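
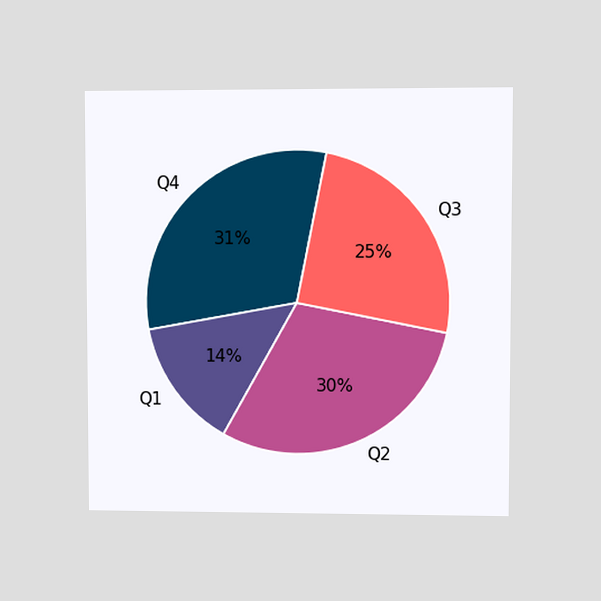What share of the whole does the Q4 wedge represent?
31%

The chart is viewed at a slight angle. The Q4 slice takes up 31% of the pie.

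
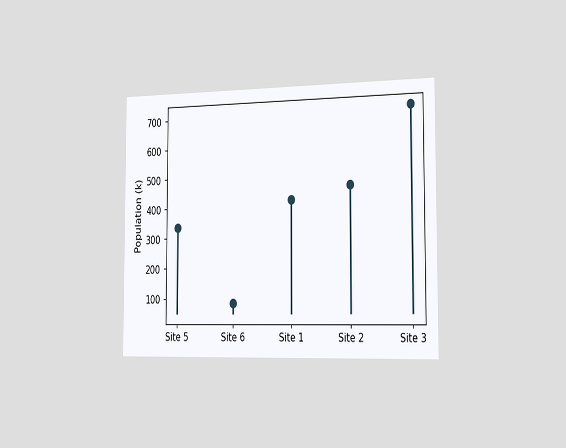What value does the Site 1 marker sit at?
420k

The chart is viewed slightly from the right. The Site 1 marker sits at 420k.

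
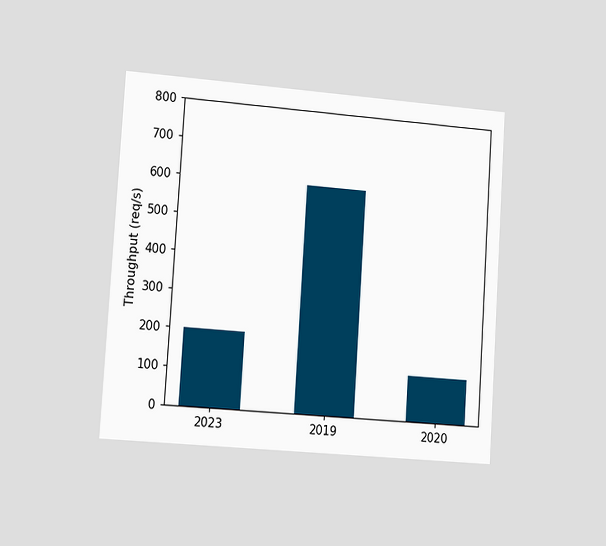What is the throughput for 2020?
The chart is tilted about 4° clockwise and viewed slightly from the left. Reading along the chart's y-axis, the 2020 bar reaches 120req/s.

120req/s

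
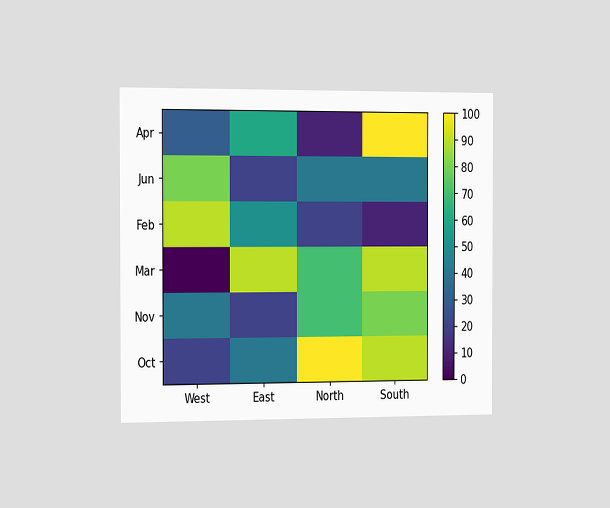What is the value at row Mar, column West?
The chart is viewed slightly from the left. Matching cell (Mar, West) against the colorbar gives 0.

0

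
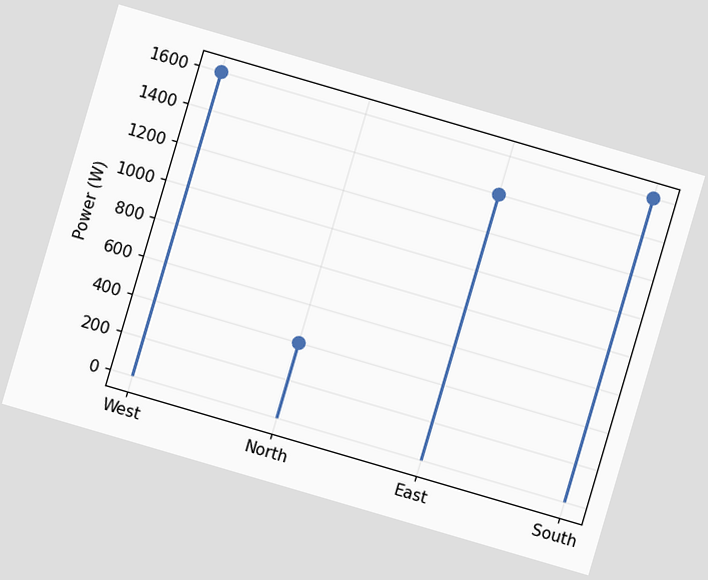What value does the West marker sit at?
The chart is tilted about 16° clockwise. The West marker sits at 1600W.

1600W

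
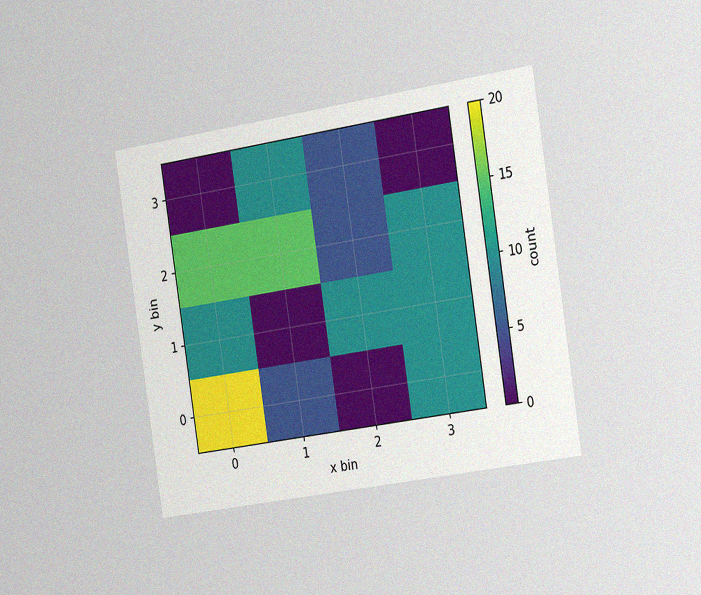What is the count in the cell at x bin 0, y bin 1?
10

The chart is tilted about 9° counter-clockwise and viewed slightly from the right, with some photo noise. Matching the cell (0, 1) against the colorbar gives 10.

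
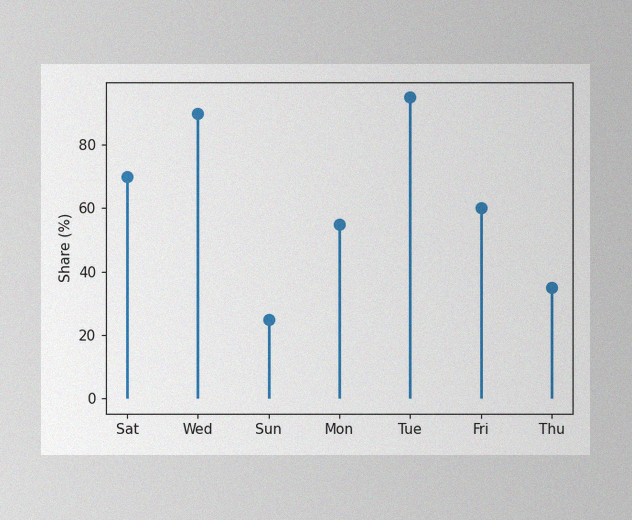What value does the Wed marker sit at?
The image has some photo noise and uneven lighting. The Wed marker sits at 90%.

90%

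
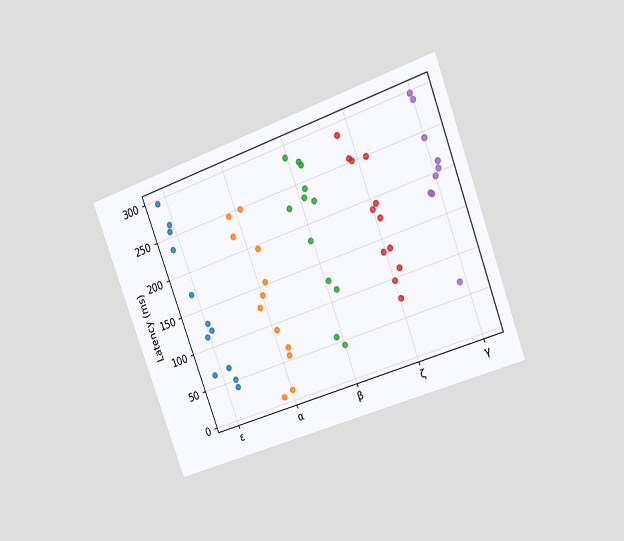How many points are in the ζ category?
The chart is tilted about 20° counter-clockwise and viewed slightly from the right. Counting the markers in the ζ column gives 12.

12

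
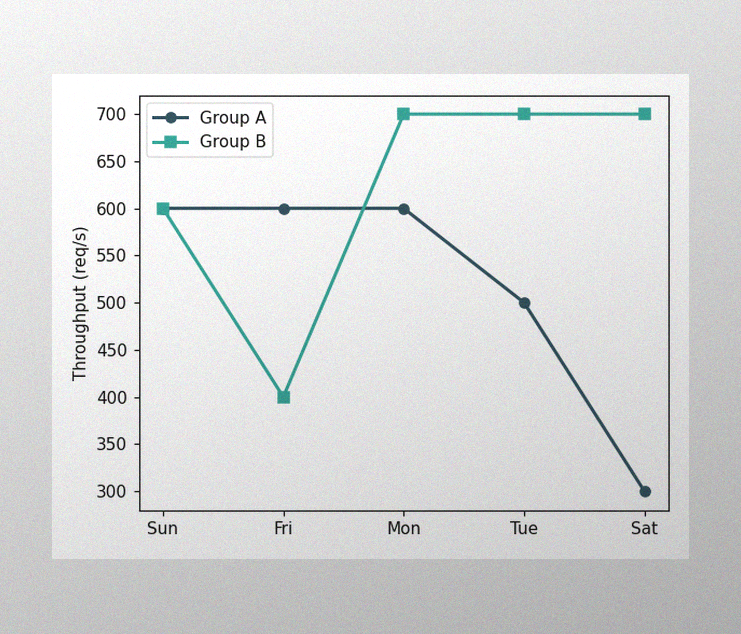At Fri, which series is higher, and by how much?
The image has some photo noise and uneven lighting. At Fri, Group A sits above the other line by 200req/s.

Group A, by 200req/s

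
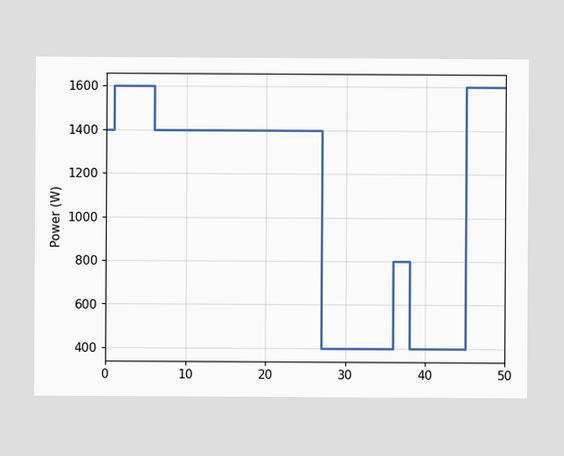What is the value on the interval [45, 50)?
On [45, 50) the step sits at 1600W.

1600W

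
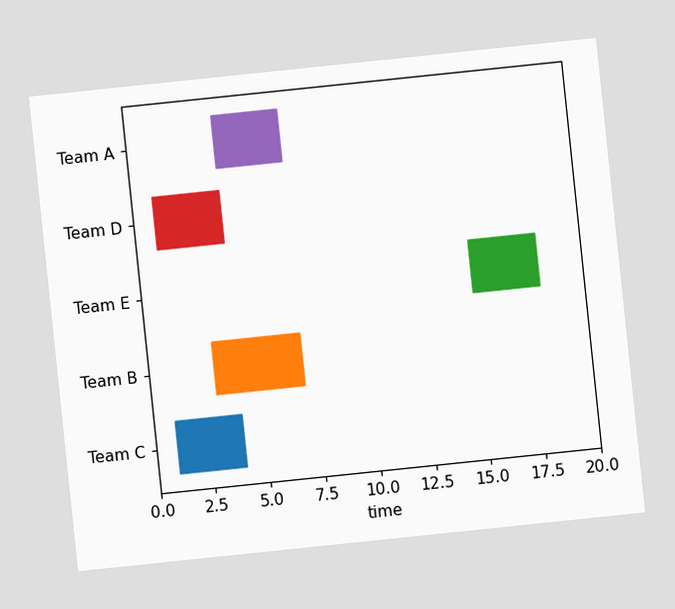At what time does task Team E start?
15

The chart is tilted about 6° counter-clockwise. The Team E bar begins at t=15.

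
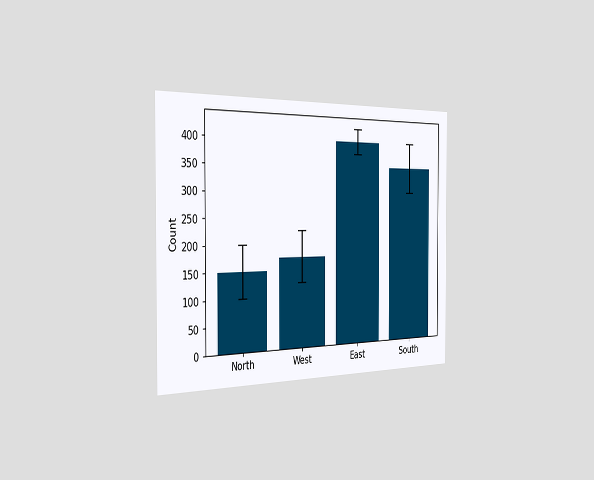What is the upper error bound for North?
200

The chart is viewed slightly from the left. The North bar's upper whisker reaches 200.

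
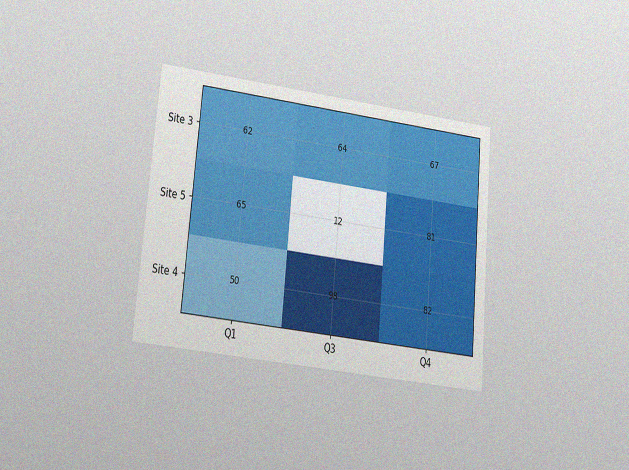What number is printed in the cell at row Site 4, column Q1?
50

The chart is tilted about 5° clockwise and viewed at a slight angle, with some photo noise. The (Site 4, Q1) cell reads 50.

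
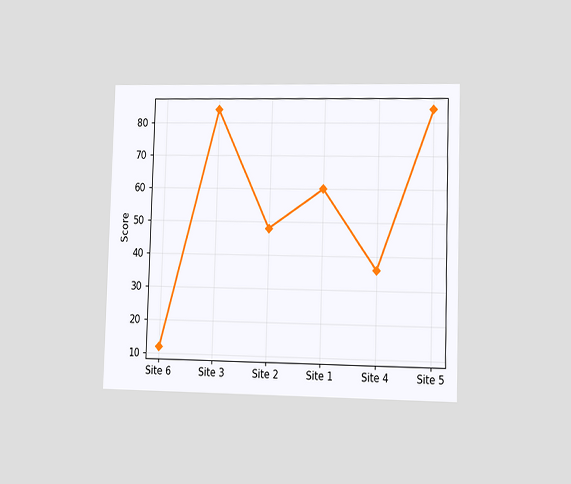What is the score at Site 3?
84

The chart is viewed slightly from the right. At Site 3, the line is at 84.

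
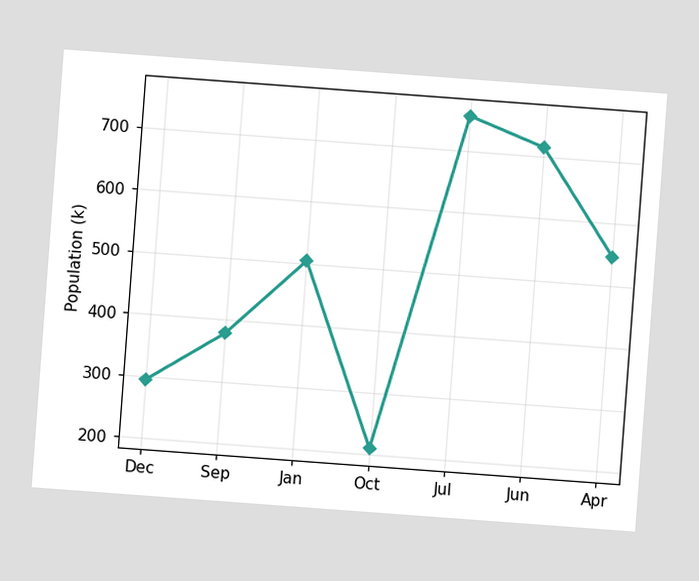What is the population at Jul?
756k

The chart is tilted about 4° clockwise. At Jul, the line is at 756k.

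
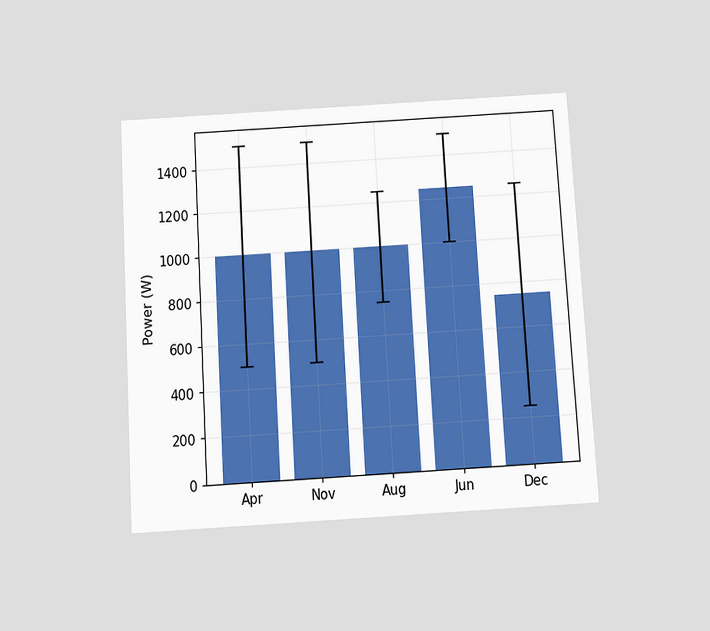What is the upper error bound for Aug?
1250W

The chart is tilted about 3° counter-clockwise and viewed slightly from below. The Aug bar's upper whisker reaches 1250W.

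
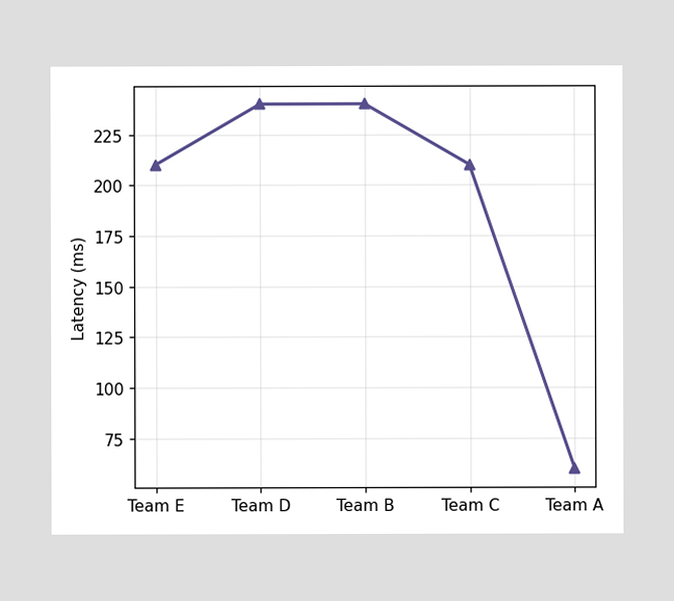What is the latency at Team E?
At Team E, the line is at 210ms.

210ms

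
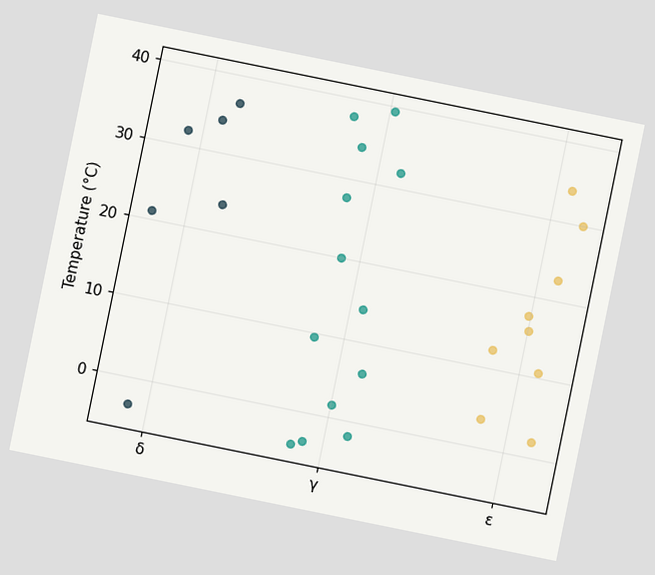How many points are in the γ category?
The chart is tilted about 11° clockwise. Counting the markers in the γ column gives 13.

13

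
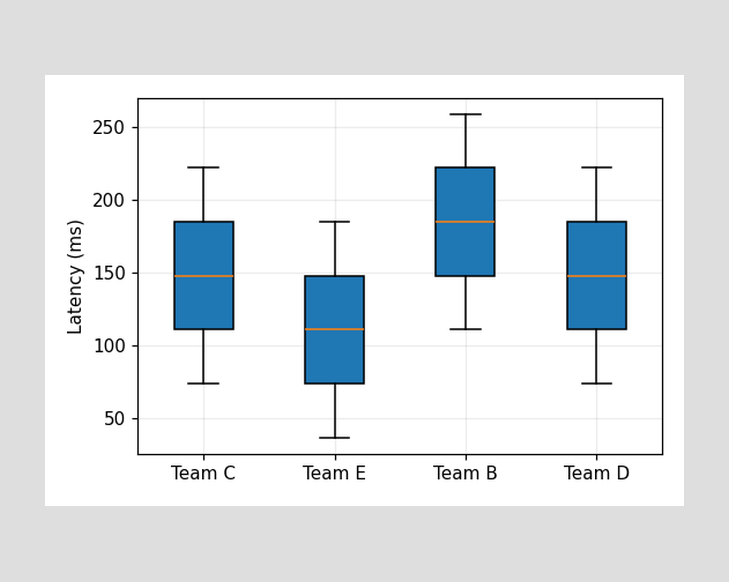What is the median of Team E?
111ms

The median line in the Team E box sits at 111ms.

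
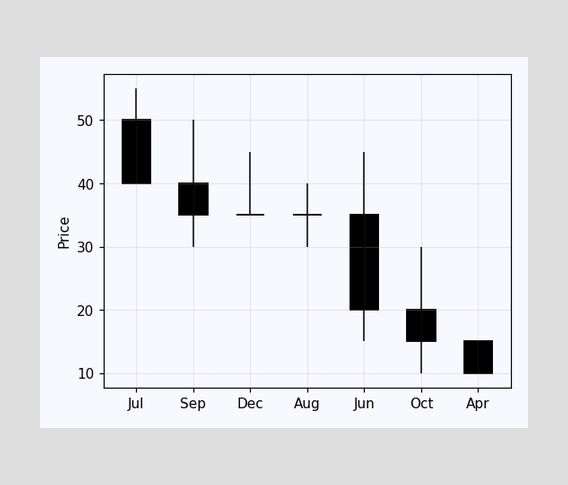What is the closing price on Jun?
20

The Jun candle closes at 20.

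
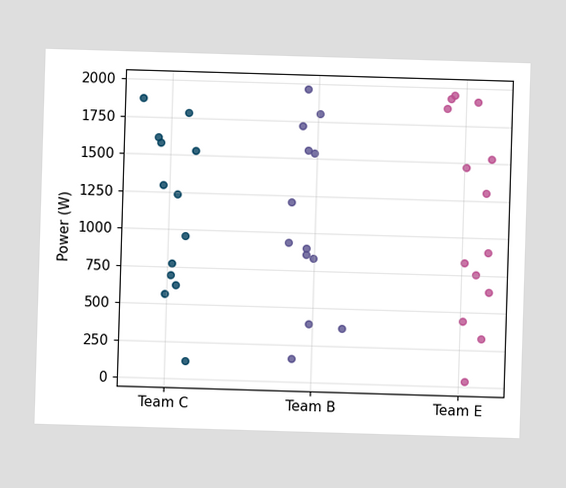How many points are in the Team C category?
13

Counting the markers in the Team C column gives 13.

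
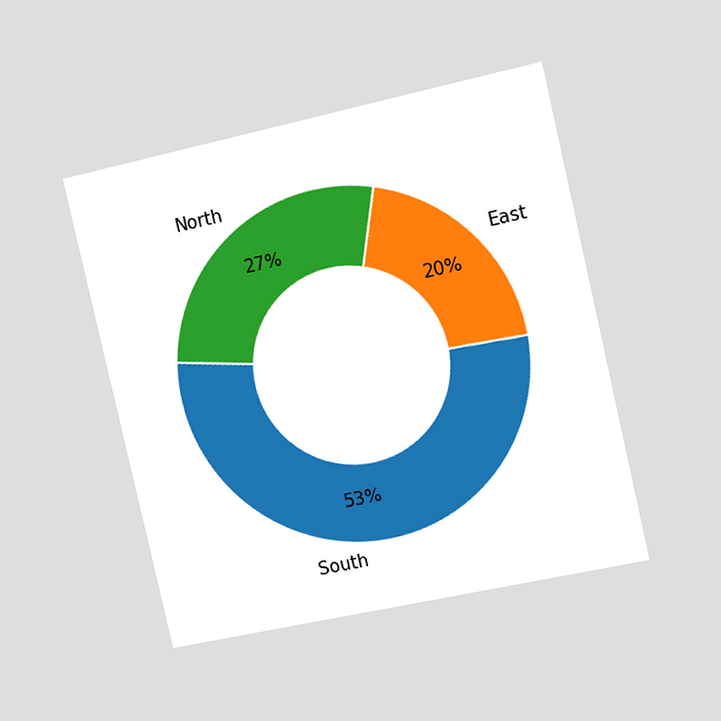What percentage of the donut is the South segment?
The chart is tilted about 13° counter-clockwise and viewed slightly from the right. The South segment takes up 53% of the ring.

53%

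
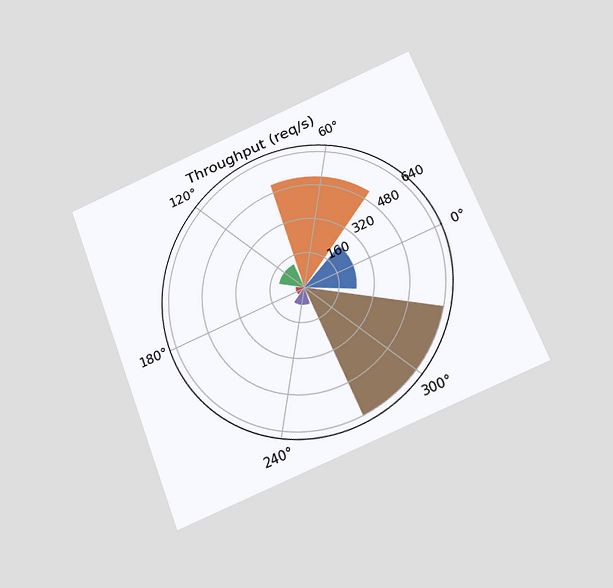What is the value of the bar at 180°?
40req/s

The chart is tilted about 21° counter-clockwise and viewed slightly from below. The bar at 180° reaches 40req/s on the radial axis.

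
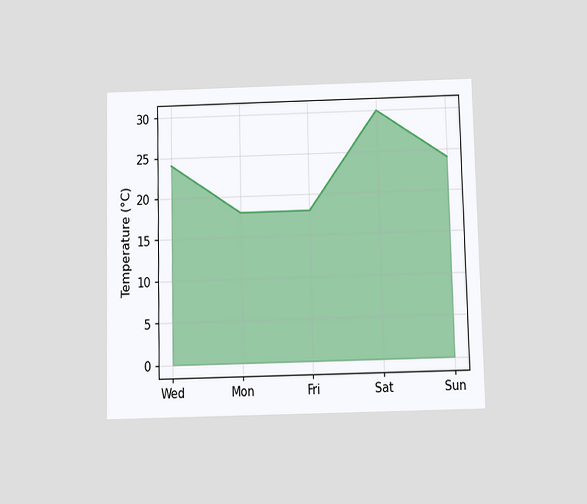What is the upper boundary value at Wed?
24°C

The chart is viewed slightly from below. At Wed the upper boundary is at 24°C.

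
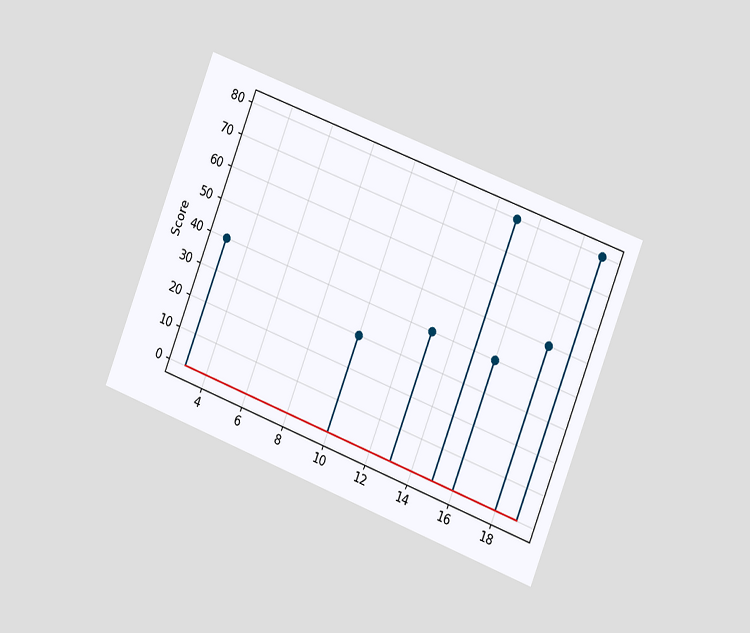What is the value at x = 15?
The chart is tilted about 21° clockwise and viewed slightly from the right. The stem at x=15 reaches 80.

80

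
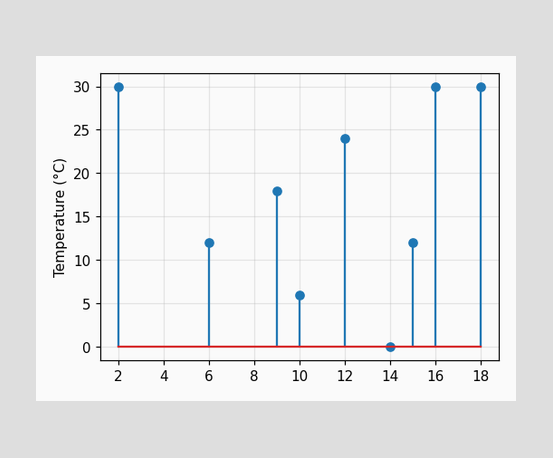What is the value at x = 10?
The stem at x=10 reaches 6°C.

6°C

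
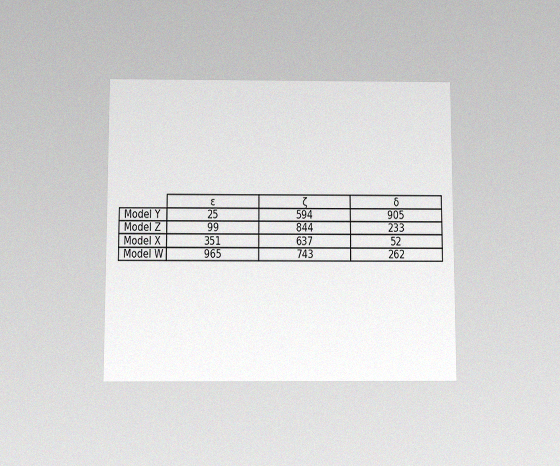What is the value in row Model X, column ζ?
637

The chart is viewed slightly from below, with some photo noise. The (Model X, ζ) cell reads 637.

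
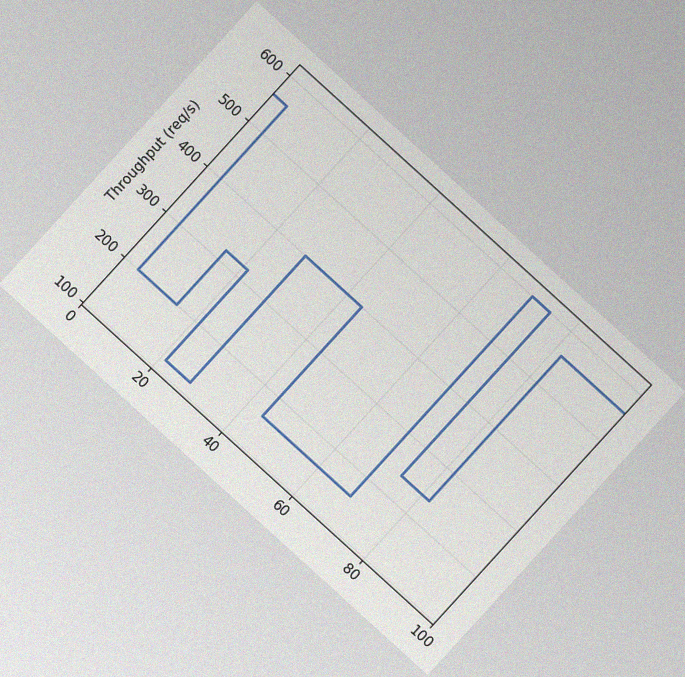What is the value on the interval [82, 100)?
The chart is tilted about 42° clockwise, with some photo noise. On [82, 100) the step sits at 560req/s.

560req/s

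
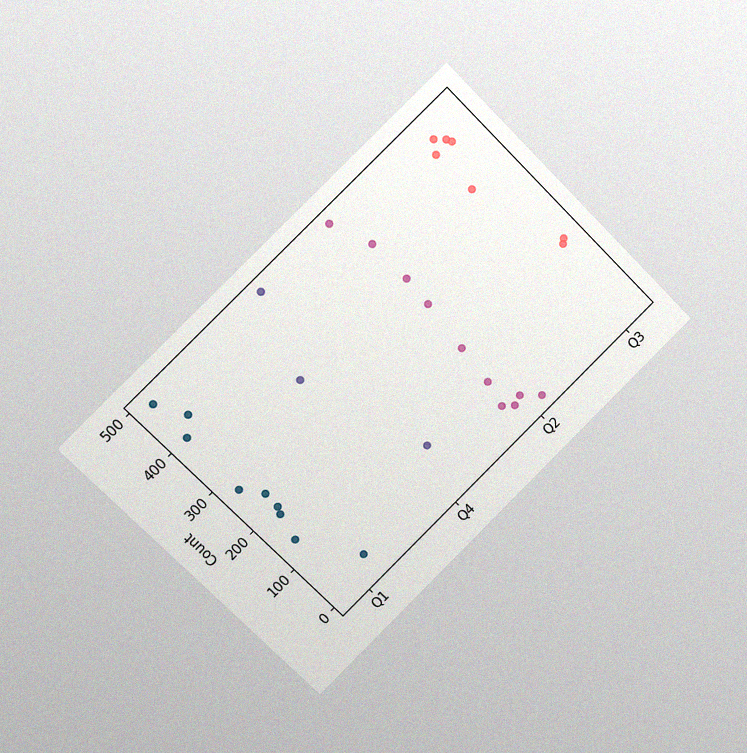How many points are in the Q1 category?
The chart is tilted about 45° counter-clockwise and viewed at a slight angle, with some photo noise. Counting the markers in the Q1 column gives 9.

9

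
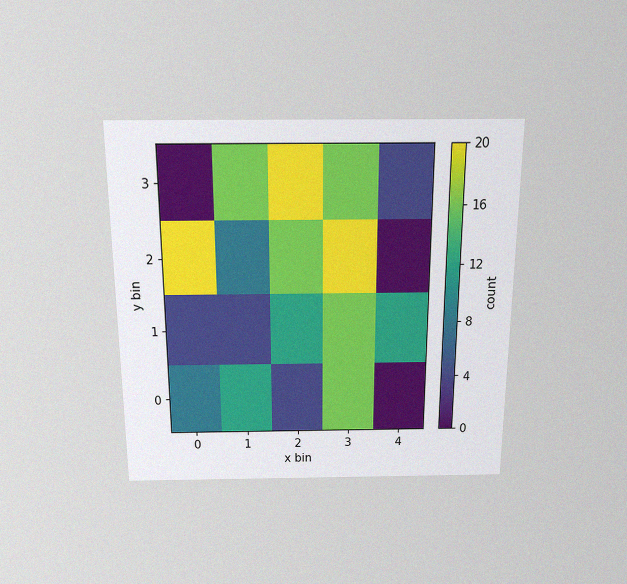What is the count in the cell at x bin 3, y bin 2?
The chart is viewed slightly from above, with some photo noise. Matching the cell (3, 2) against the colorbar gives 20.

20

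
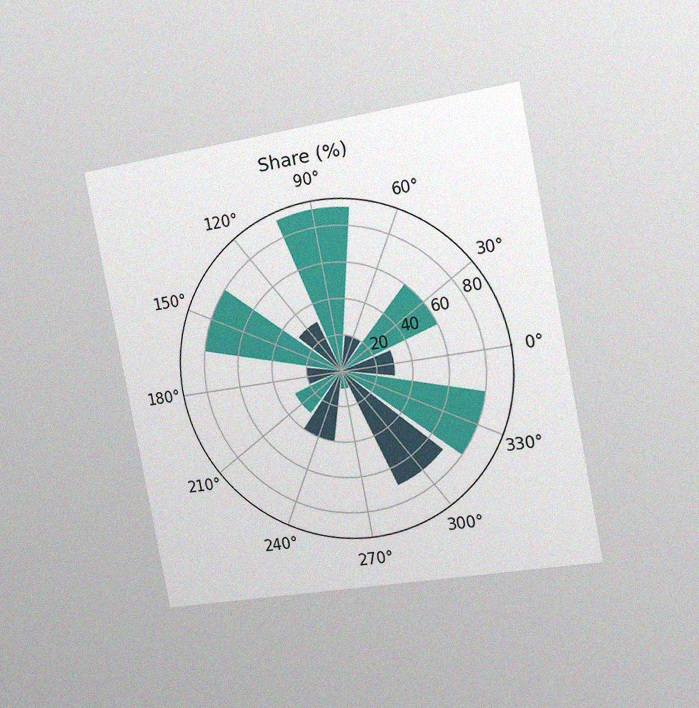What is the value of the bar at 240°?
40%

The chart is tilted about 11° counter-clockwise and viewed slightly from the right, with some photo noise. The bar at 240° reaches 40% on the radial axis.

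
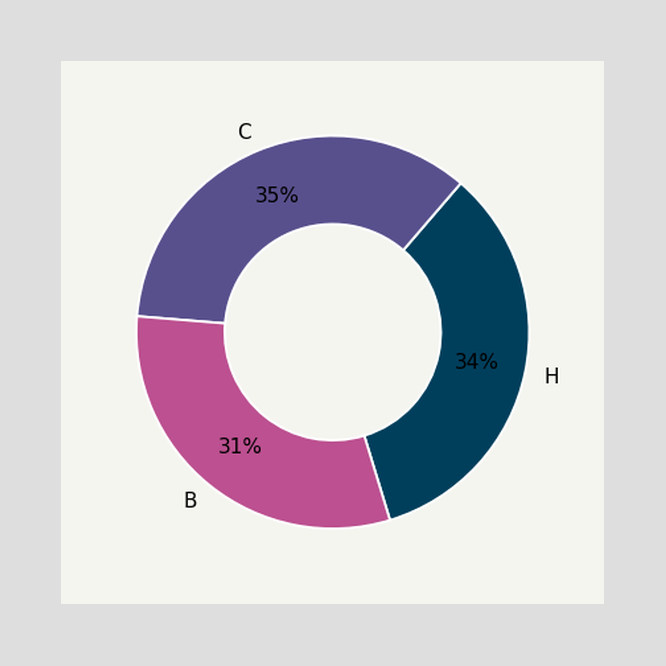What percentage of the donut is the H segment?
The H segment takes up 34% of the ring.

34%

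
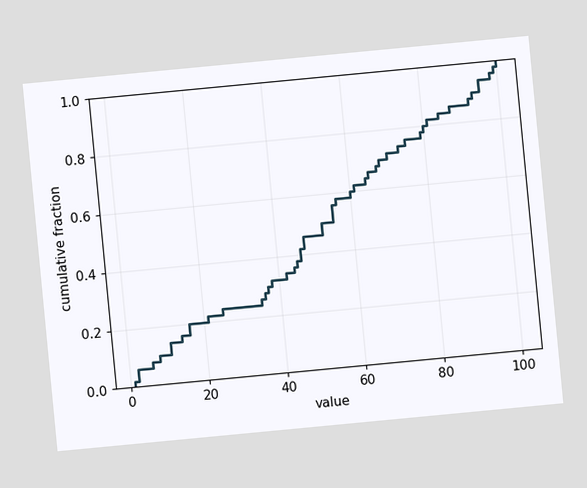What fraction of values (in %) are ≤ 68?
70%

The chart is tilted about 5° counter-clockwise. At x=68 the ECDF step is at 70%.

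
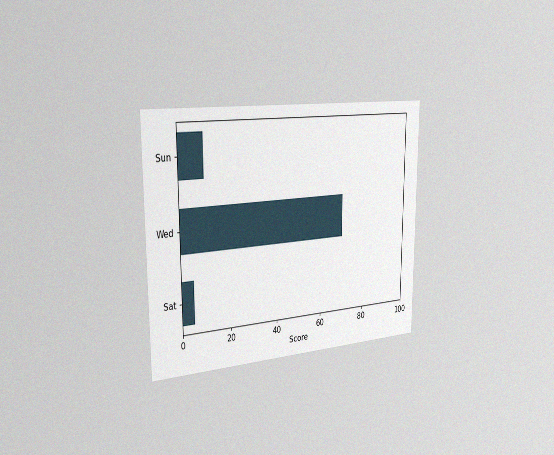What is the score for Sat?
5

The chart is viewed slightly from the left, with some photo noise. Reading along the chart's x-axis, the Sat bar reaches 5.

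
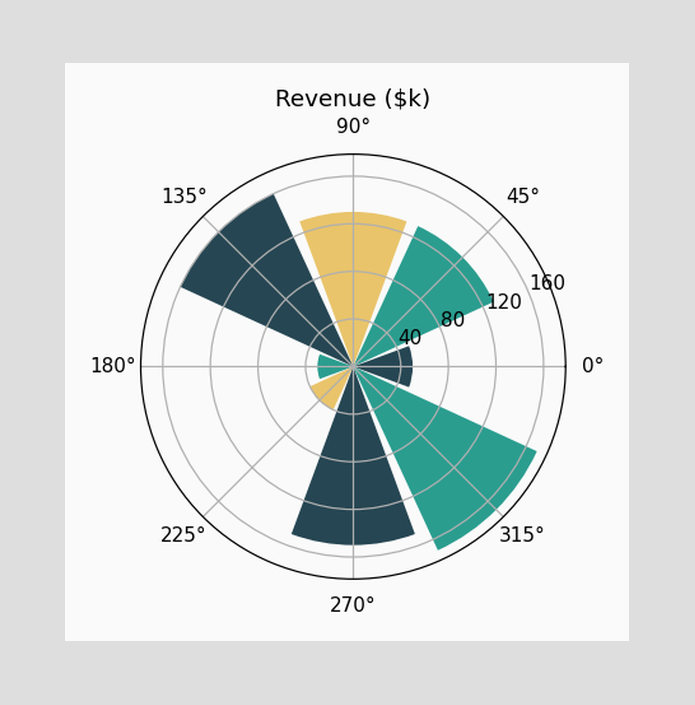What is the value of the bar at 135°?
$160k

The bar at 135° reaches $160k on the radial axis.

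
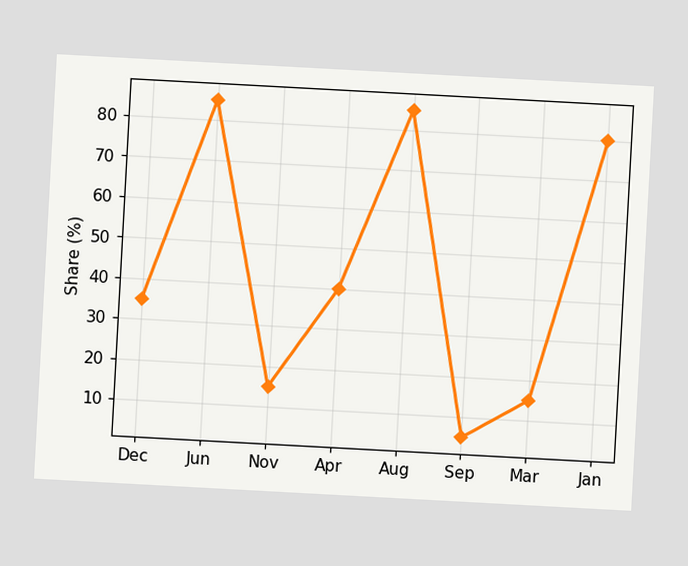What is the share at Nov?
15%

The chart is tilted about 3° clockwise. At Nov, the line is at 15%.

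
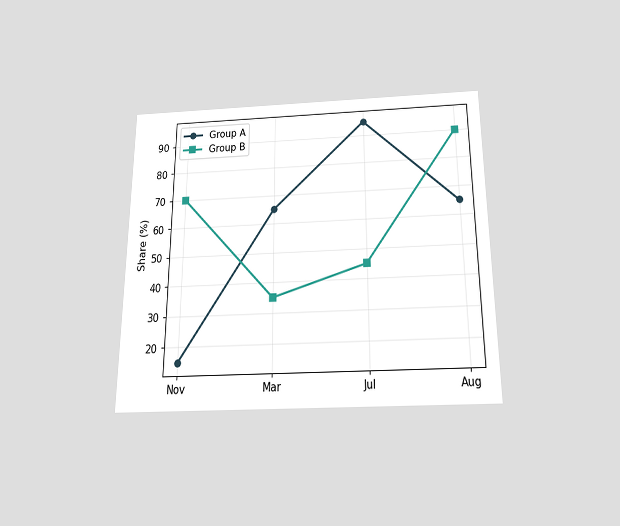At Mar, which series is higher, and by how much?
The chart is viewed slightly from below. At Mar, Group A sits above the other line by 30%.

Group A, by 30%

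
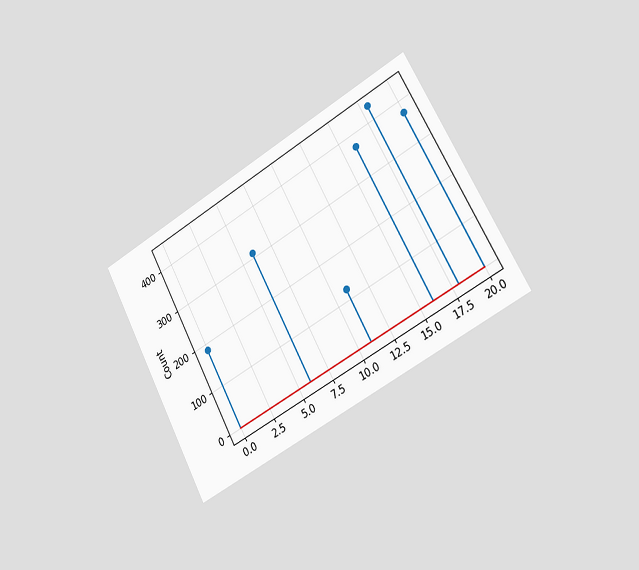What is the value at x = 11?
124

The chart is tilted about 28° counter-clockwise and viewed slightly from the right. The stem at x=11 reaches 124.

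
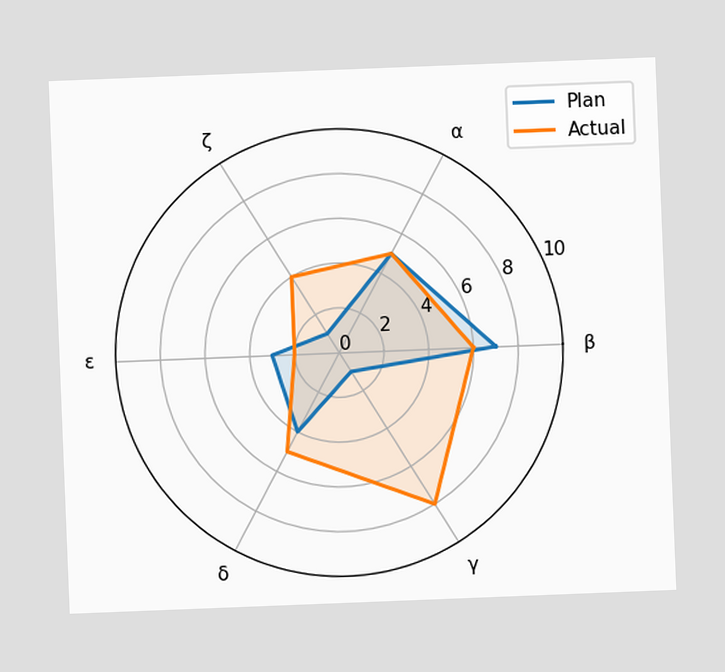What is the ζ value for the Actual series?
The chart is tilted about 2° counter-clockwise. On the ζ axis, Actual reaches 4.

4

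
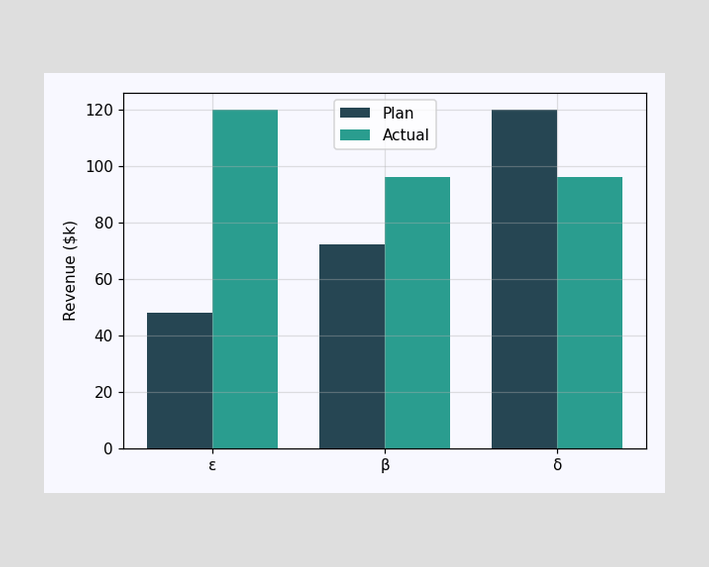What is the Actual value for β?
The Actual bar at β reaches $96k on the y-axis.

$96k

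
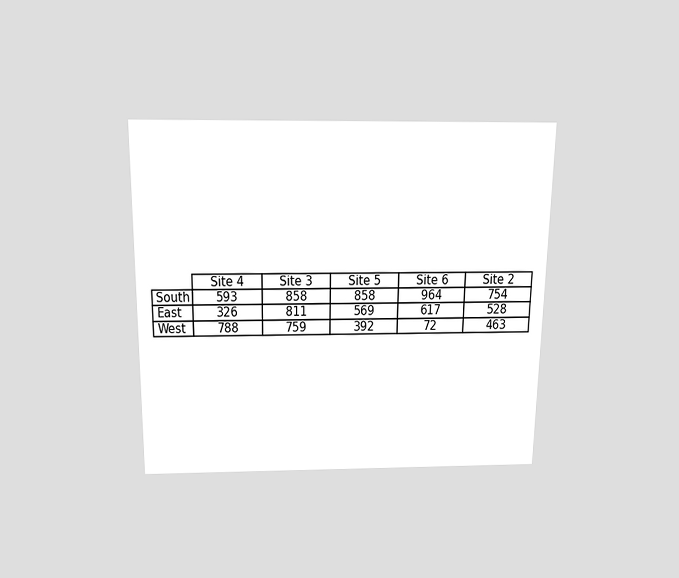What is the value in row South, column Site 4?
The chart is viewed slightly from above. The (South, Site 4) cell reads 593.

593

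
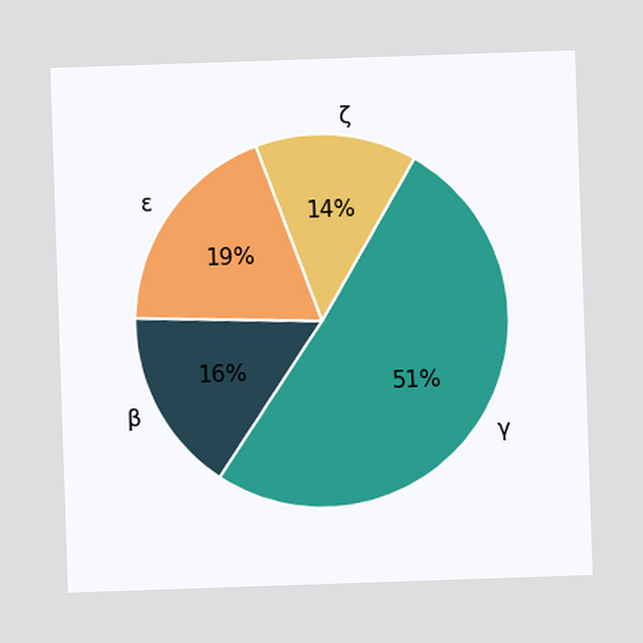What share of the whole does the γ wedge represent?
The γ slice takes up 51% of the pie.

51%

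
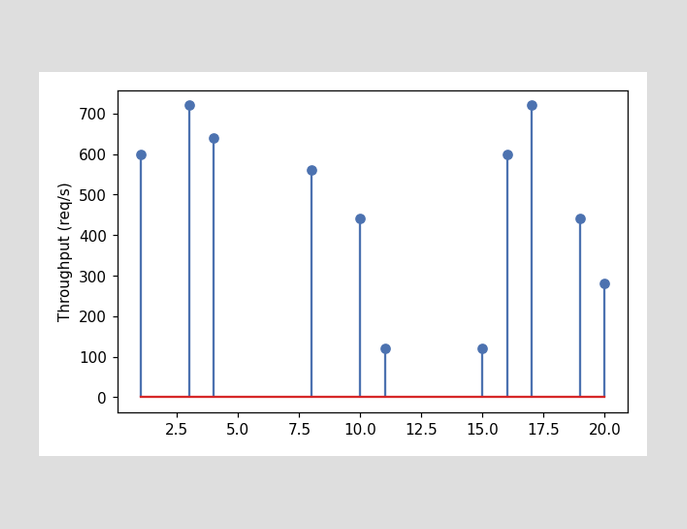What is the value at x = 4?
The stem at x=4 reaches 640req/s.

640req/s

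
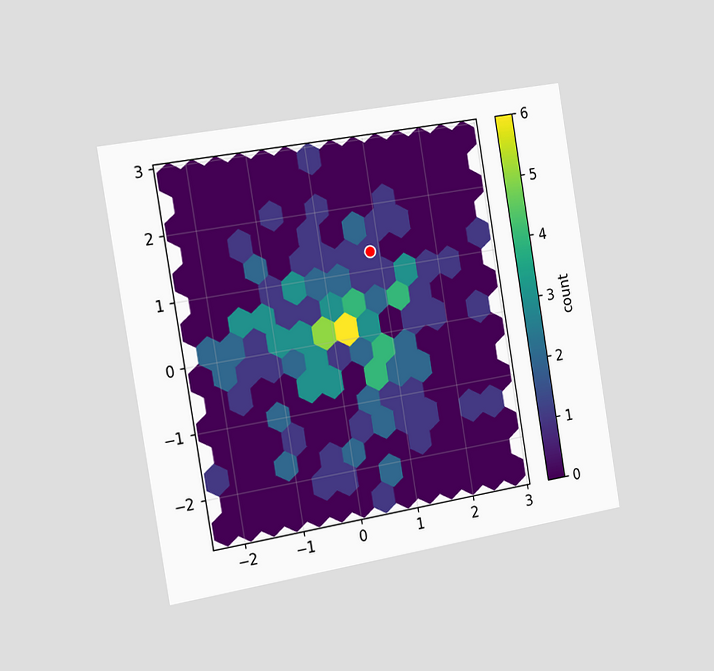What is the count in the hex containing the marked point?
The chart is tilted about 9° counter-clockwise and viewed slightly from the left. The marked hex reads 1 on the colorbar.

1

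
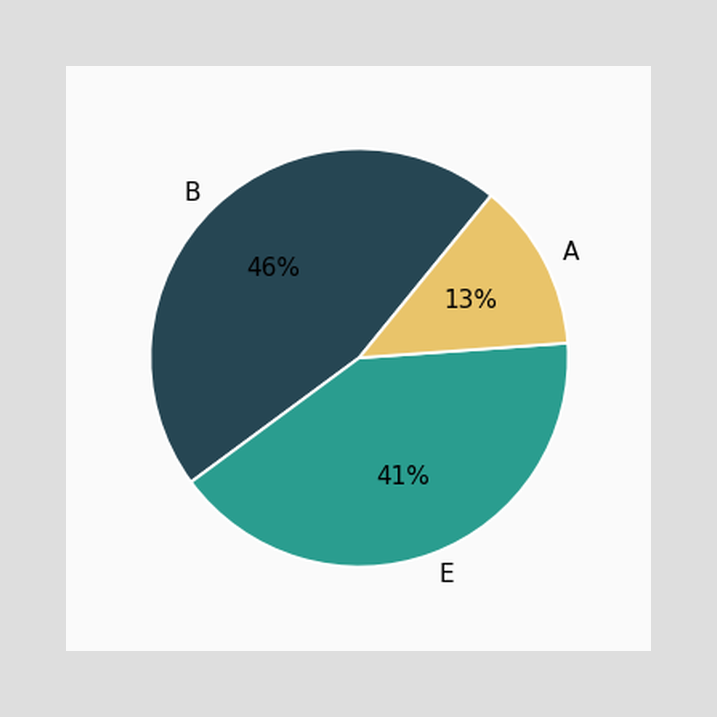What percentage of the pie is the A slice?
13%

The A slice takes up 13% of the pie.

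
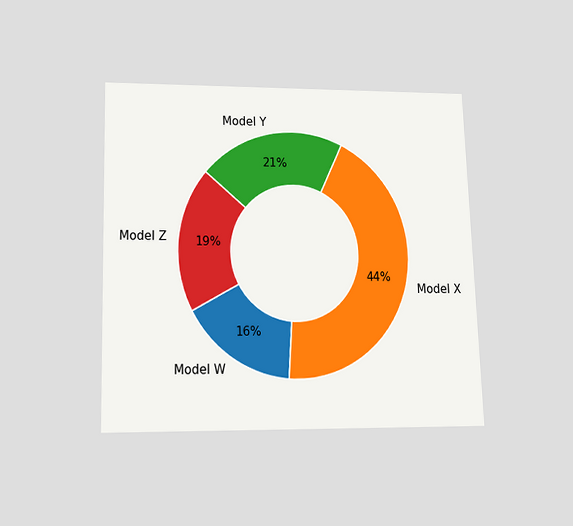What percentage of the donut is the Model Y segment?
The chart is viewed slightly from below. The Model Y segment takes up 21% of the ring.

21%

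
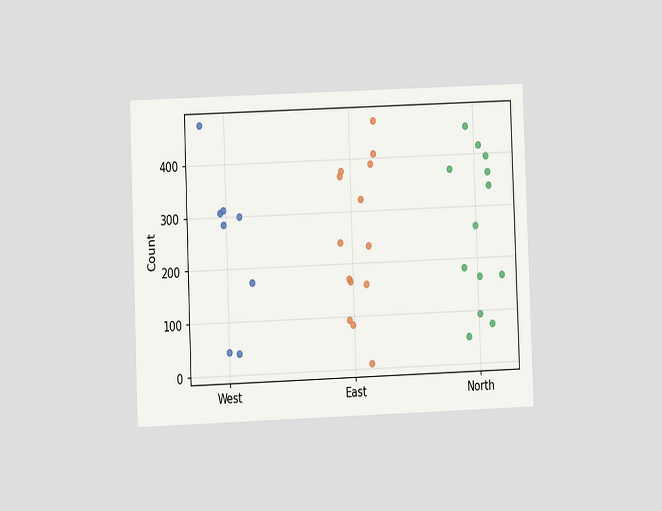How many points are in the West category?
8

The chart is tilted about 2° counter-clockwise and viewed at a slight angle. Counting the markers in the West column gives 8.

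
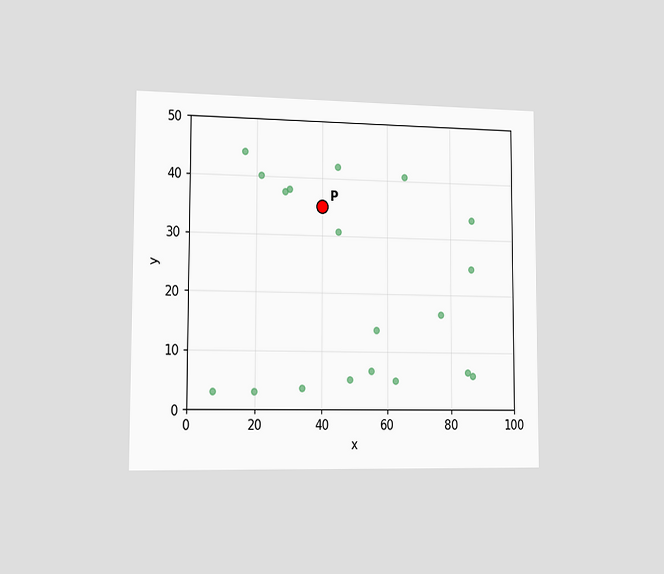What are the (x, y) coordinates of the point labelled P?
(40, 35)

The chart is viewed slightly from the left. Following the gridlines from P to each axis, P sits at (40, 35).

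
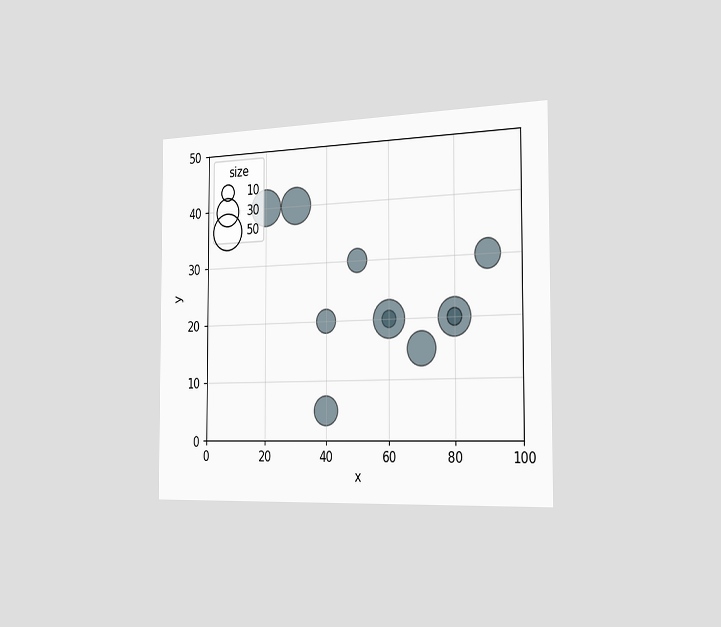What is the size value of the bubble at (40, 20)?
20

The chart is viewed slightly from the right. Matching the bubble at (40, 20) against the size legend gives 20.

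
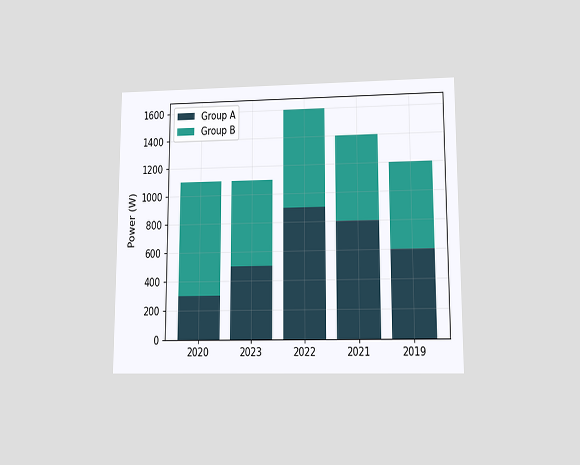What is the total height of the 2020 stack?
The chart is viewed at a slight angle. The 2020 stack's top reaches 1100W on the y-axis.

1100W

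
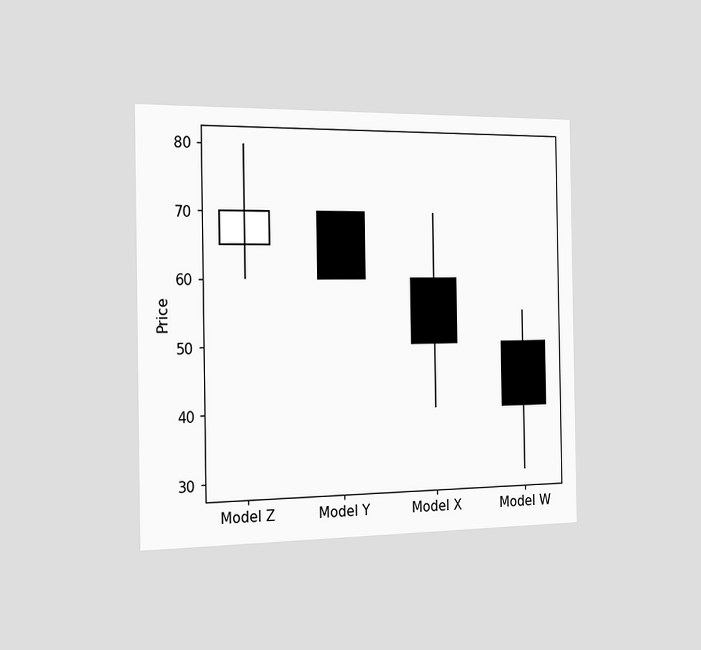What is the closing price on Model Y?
The chart is viewed slightly from the left. The Model Y candle closes at 60.

60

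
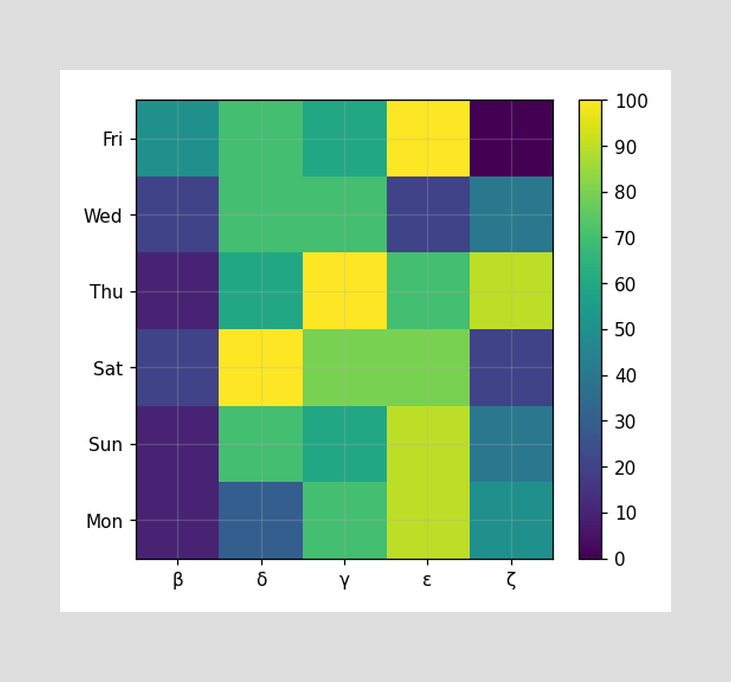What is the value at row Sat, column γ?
80

Matching cell (Sat, γ) against the colorbar gives 80.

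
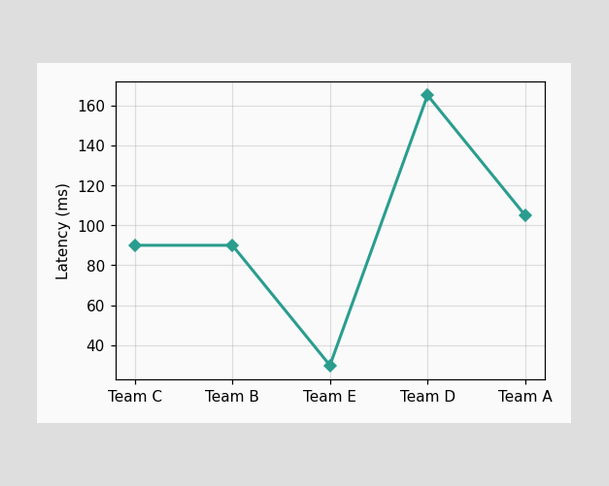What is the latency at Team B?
90ms

At Team B, the line is at 90ms.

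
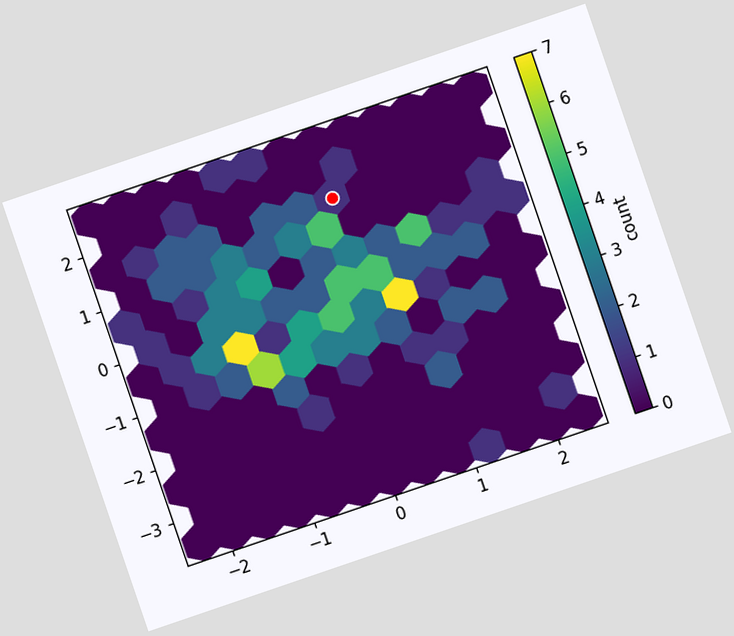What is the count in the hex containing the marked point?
1

The chart is tilted about 19° counter-clockwise. The marked hex reads 1 on the colorbar.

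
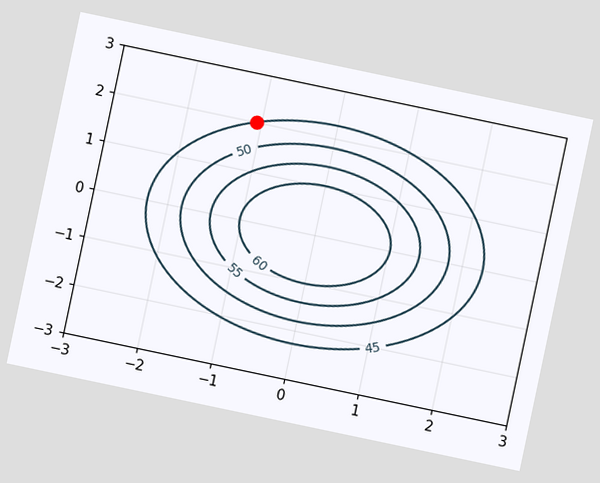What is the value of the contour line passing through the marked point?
The chart is tilted about 12° clockwise. The marked point sits on the contour labelled 45.

45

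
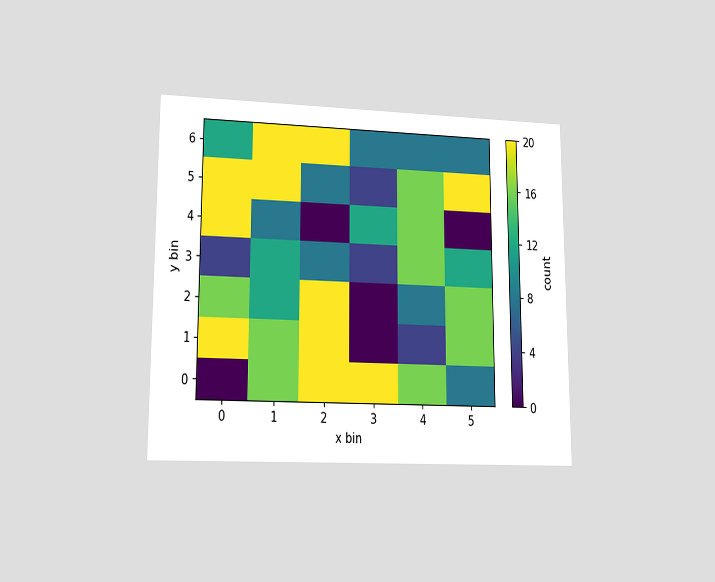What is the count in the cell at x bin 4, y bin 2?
8

The chart is viewed at a slight angle. Matching the cell (4, 2) against the colorbar gives 8.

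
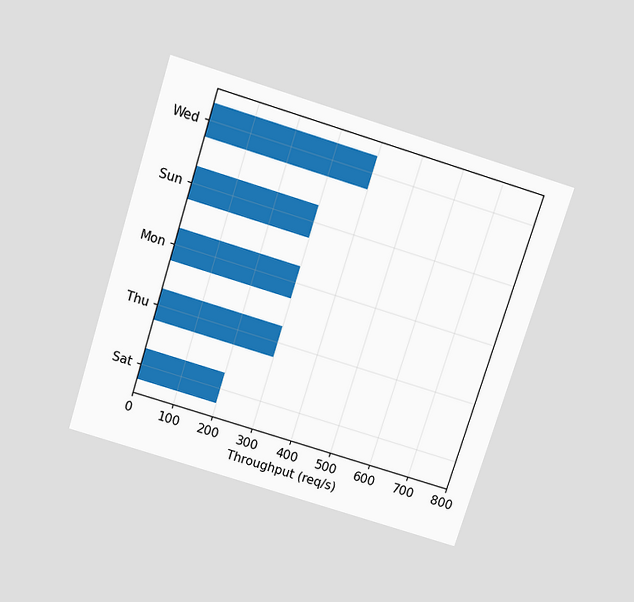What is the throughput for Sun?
300req/s

The chart is tilted about 17° clockwise and viewed slightly from above. Reading along the chart's x-axis, the Sun bar reaches 300req/s.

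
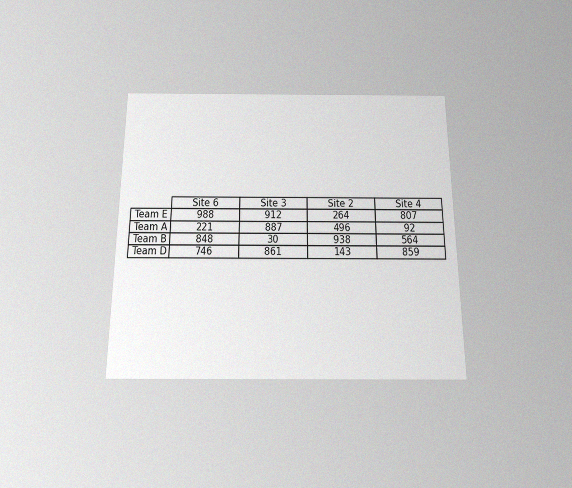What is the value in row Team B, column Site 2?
The chart is viewed slightly from below, with some photo noise. The (Team B, Site 2) cell reads 938.

938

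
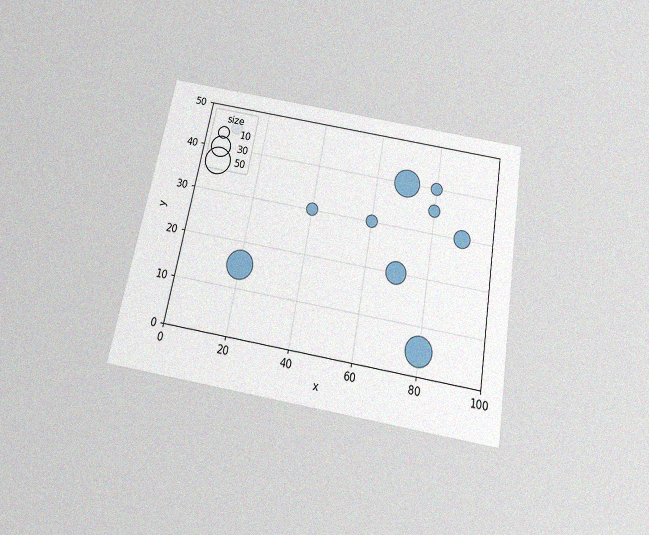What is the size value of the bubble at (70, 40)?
The chart is tilted about 10° clockwise and viewed slightly from below, with some photo noise. Matching the bubble at (70, 40) against the size legend gives 50.

50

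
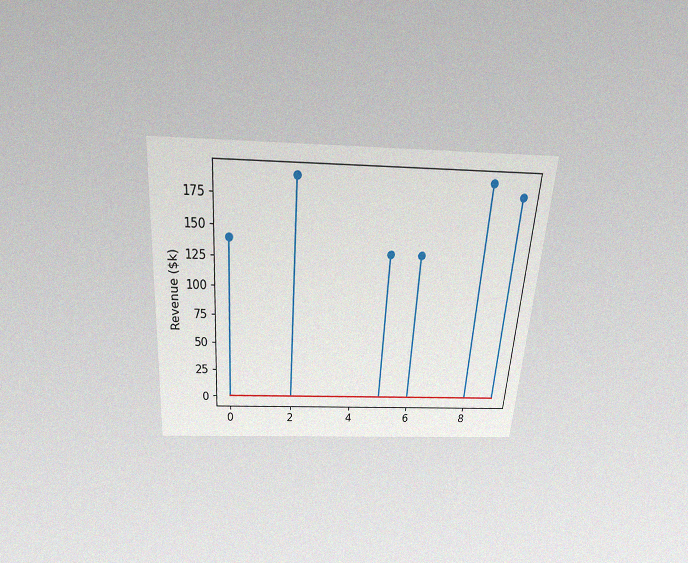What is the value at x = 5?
$130k

The chart is tilted about 4° clockwise and viewed slightly from above, with some photo noise. The stem at x=5 reaches $130k.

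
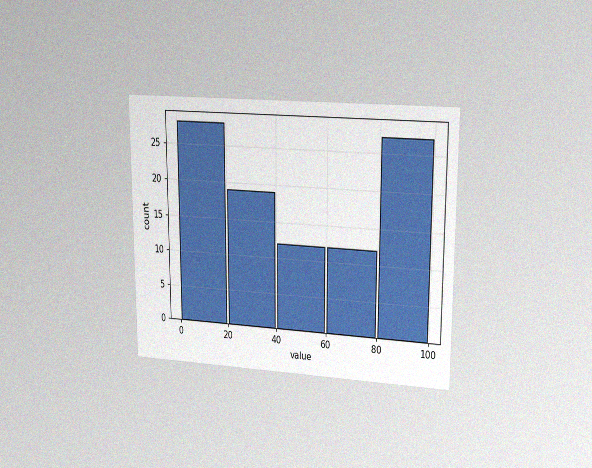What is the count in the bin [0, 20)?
The chart is viewed at a slight angle, with some photo noise. The [0, 20) bin has height 28.

28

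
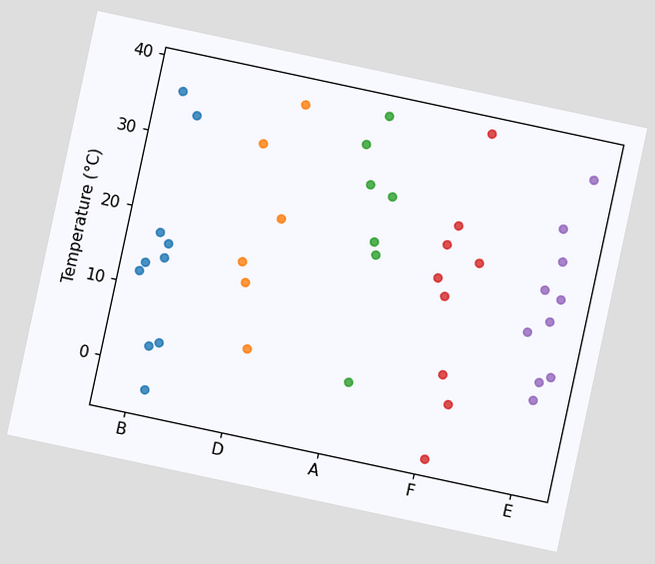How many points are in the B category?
10

The chart is tilted about 12° clockwise. Counting the markers in the B column gives 10.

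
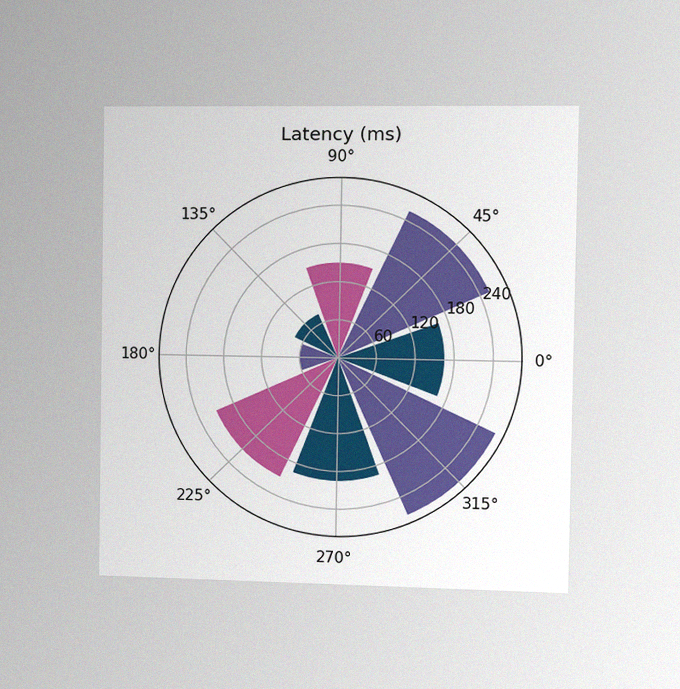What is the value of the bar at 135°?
75ms

The chart is viewed slightly from the right, with some photo noise. The bar at 135° reaches 75ms on the radial axis.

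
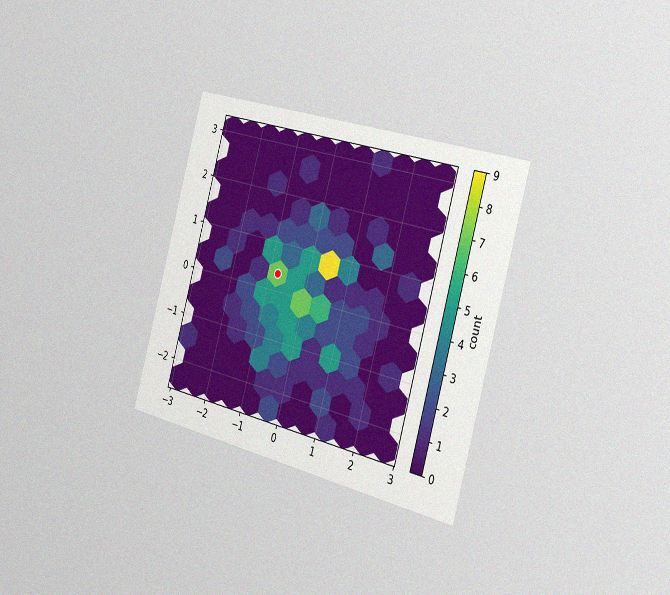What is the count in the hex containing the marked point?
The chart is tilted about 16° clockwise and viewed slightly from the right, with some photo noise. The marked hex reads 7 on the colorbar.

7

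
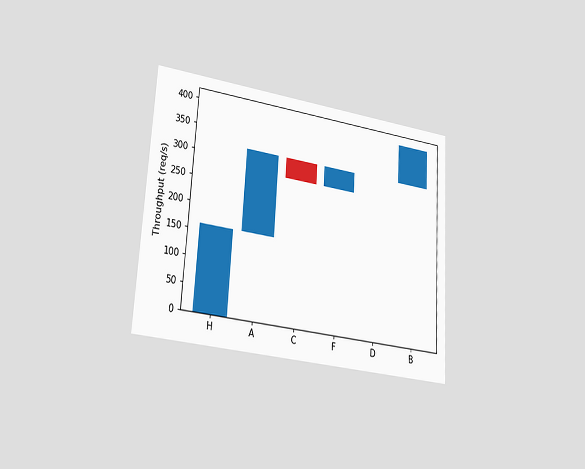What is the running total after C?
280req/s

The chart is tilted about 4° clockwise and viewed slightly from the left. After C the running total reaches 280req/s.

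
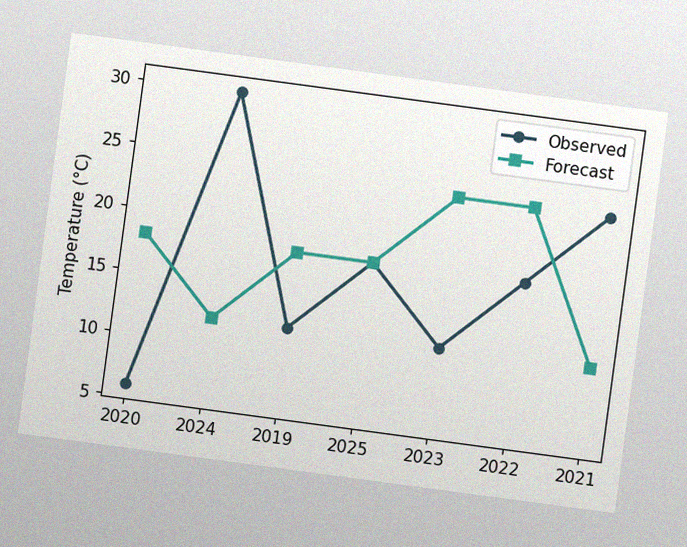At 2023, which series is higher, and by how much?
The chart is tilted about 8° clockwise, with some photo noise. At 2023, Forecast sits above the other line by 12°C.

Forecast, by 12°C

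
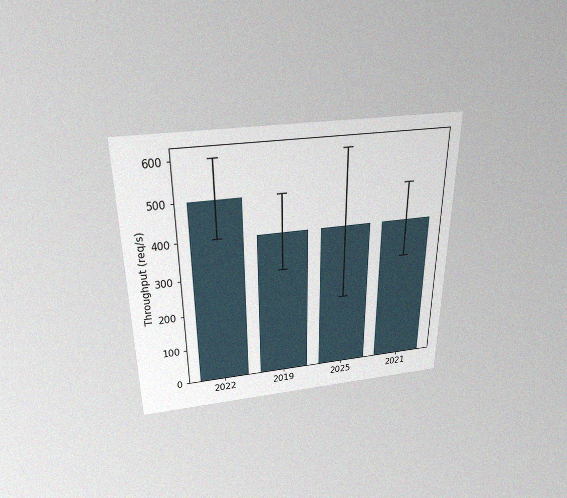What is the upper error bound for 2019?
500req/s

The chart is viewed slightly from above, with some photo noise. The 2019 bar's upper whisker reaches 500req/s.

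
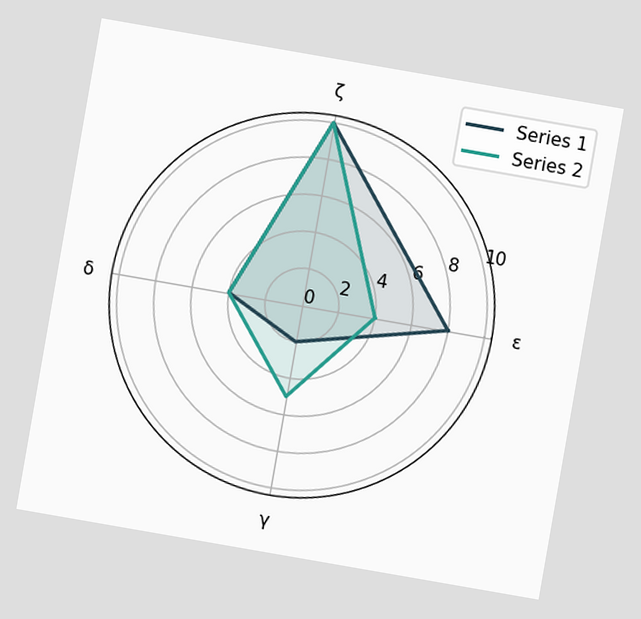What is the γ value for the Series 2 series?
5

The chart is tilted about 10° clockwise. On the γ axis, Series 2 reaches 5.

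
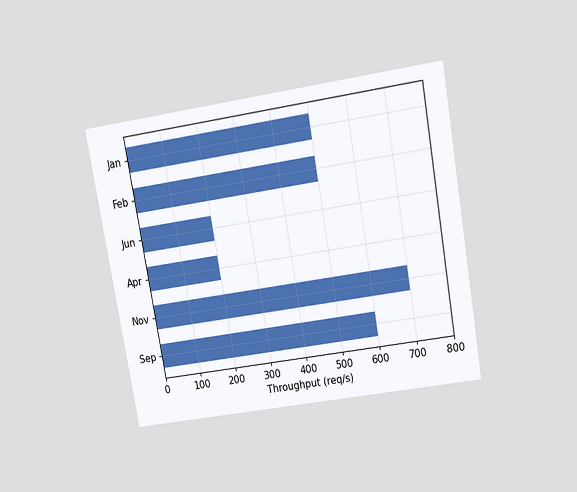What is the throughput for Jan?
500req/s

The chart is tilted about 10° counter-clockwise and viewed slightly from above. Reading along the chart's x-axis, the Jan bar reaches 500req/s.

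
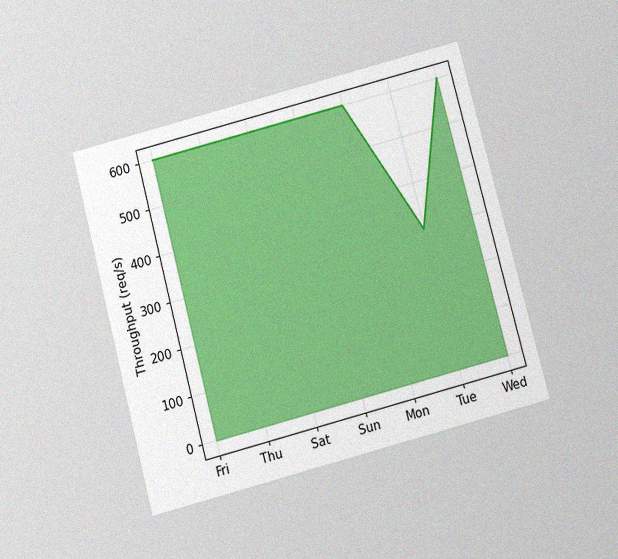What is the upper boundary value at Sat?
The chart is tilted about 15° counter-clockwise and viewed slightly from below, with some photo noise. At Sat the upper boundary is at 600req/s.

600req/s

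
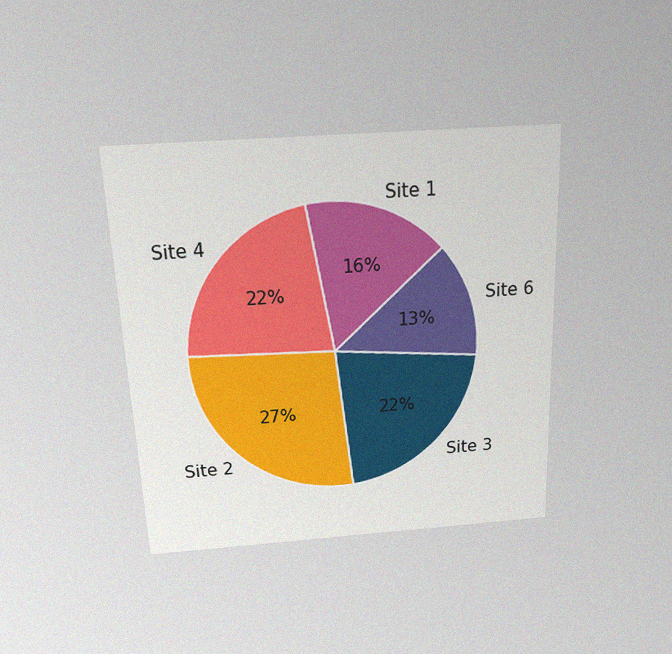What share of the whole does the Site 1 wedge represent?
The chart is tilted about 2° counter-clockwise and viewed slightly from above, with some photo noise. The Site 1 slice takes up 16% of the pie.

16%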